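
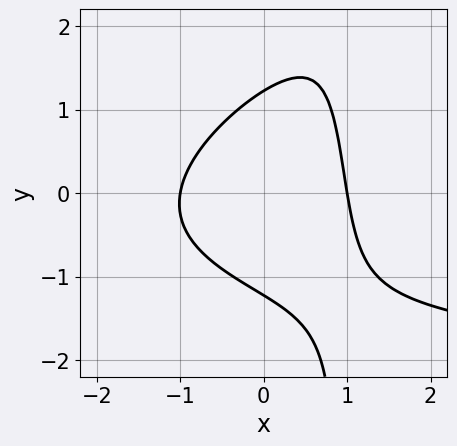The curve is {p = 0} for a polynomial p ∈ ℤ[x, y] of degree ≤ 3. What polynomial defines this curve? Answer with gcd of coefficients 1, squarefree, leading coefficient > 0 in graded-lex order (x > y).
First, deg p = 3. No degree-2 curve has this shape.
Then, checking where it meets the axes: among the integer gridlines, it crosses the x-axis at x ∈ {-1, 1}.
Finally, solving for integer coefficients yields p as stated.

x^2*y - 2*x*y^2 + 3*x^2 + 2*y^2 - 3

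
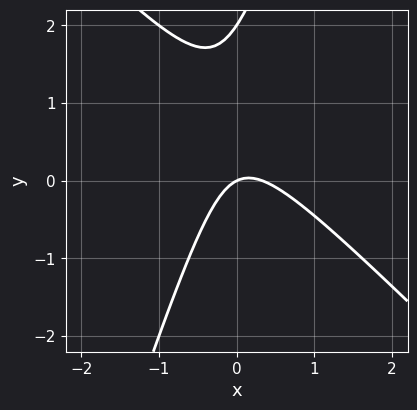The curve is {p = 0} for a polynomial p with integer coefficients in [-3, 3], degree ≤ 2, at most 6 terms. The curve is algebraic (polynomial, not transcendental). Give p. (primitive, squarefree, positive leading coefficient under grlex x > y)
3*x^2 + 2*x*y - y^2 - x + 2*y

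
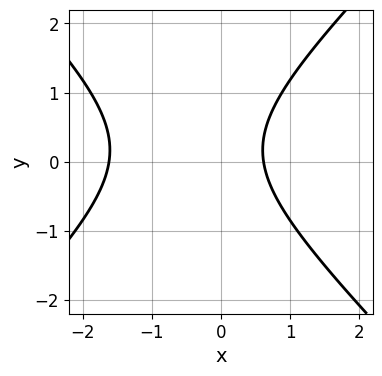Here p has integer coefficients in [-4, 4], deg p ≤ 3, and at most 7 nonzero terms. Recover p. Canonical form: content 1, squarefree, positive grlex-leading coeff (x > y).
The degree is 2 — a generic line meets the curve in up to 2 points.
From the axis intercepts and sections: no y-intercept at any integer in the box.
Together with the visible shape, these determine p as stated.

3*x^2 - 3*y^2 + 3*x + y - 3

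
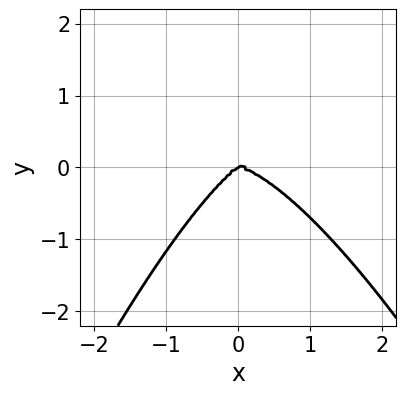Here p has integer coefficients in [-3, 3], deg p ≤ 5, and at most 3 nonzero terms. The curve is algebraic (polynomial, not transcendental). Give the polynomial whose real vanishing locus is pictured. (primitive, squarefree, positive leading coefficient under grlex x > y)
(a) Degree: the shape is more complex than any degree-3 curve, so deg p = 4.
(b) Checking where it meets the axes: one x-axis crossing is at x = 0; it crosses the y-axis at the gridline y = 0.
(c) Putting this together gives p.

2*x^4 - 2*x*y^2 + 3*y^3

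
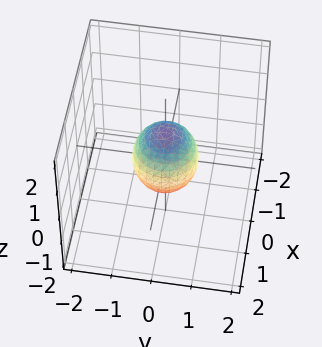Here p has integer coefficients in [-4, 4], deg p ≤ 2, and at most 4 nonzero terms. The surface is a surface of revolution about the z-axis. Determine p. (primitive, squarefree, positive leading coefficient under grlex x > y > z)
3*x^2 + 3*y^2 + 2*z^2 - 2

deg p = 2.
Symmetries: the z-axis is an axis of rotation, so x and y enter only as x² + y².
Observable constraints: a circular section at z = 0 has radius between 0 and 1; among the integer gridlines, it crosses the z-axis at z ∈ {-1, 1}.
Putting this together gives p.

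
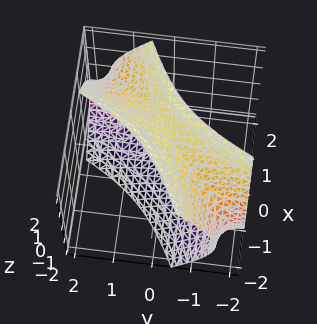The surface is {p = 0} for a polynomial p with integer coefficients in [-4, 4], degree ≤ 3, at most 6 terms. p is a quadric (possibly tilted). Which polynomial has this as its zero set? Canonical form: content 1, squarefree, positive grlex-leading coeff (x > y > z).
x^2 - 3*x*y + y^2 - z^2 + 3

1. The degree is 2 — the shape is more complex than any degree-1 surface.
2. Reading off the gridlines: the surface avoids every integer y-axis point in the box; it misses every integer gridline on the x-axis.
3. These observations pin down the coefficients.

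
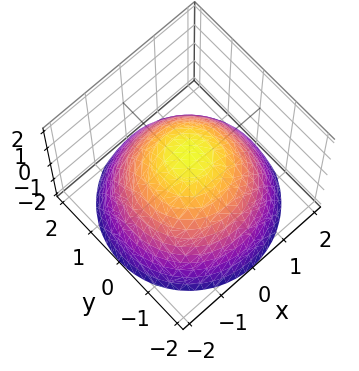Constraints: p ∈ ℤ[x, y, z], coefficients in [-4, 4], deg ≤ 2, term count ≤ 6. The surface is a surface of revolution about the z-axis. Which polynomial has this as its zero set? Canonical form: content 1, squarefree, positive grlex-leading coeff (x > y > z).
deg p = 2. No degree-1 surface has this shape.
Symmetries: rotational symmetry about the z-axis ⇒ p depends on x, y only through x² + y².
Reading off the gridlines: a circular section at z = 0 has radius between 1 and 2; it meets the z-axis at z = 1 (among the integer gridlines).
Putting this together gives p.

2*x^2 + 2*y^2 + 3*z - 3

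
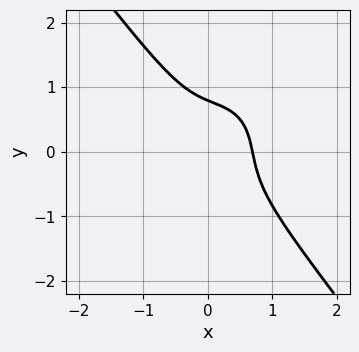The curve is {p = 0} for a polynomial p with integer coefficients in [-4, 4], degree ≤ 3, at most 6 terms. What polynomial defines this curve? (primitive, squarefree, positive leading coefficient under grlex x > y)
The degree is 3 — the shape is more complex than any degree-2 curve.
Matching integer coefficients to the picture gives p.

3*x^3 - x^2*y + 2*y^3 + 2*x*y - 1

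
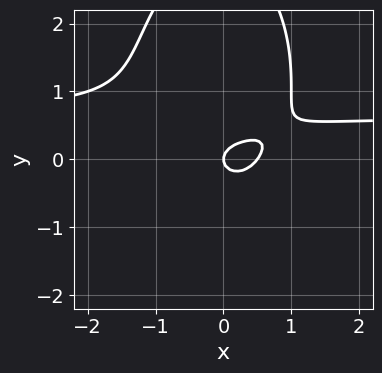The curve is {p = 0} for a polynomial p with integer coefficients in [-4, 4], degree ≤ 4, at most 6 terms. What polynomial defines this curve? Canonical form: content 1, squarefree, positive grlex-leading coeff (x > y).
3*x^2*y + y^3 - 2*x^2 - 3*y^2 + x

1. deg p = 3. A generic line meets the curve in up to 3 points.
2. From the visible intercepts: it crosses the y-axis at the gridline y = 0; it meets the x-axis at x = 0 (among the integer gridlines).
3. Putting this together gives p.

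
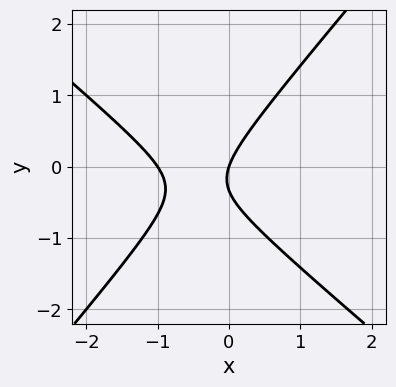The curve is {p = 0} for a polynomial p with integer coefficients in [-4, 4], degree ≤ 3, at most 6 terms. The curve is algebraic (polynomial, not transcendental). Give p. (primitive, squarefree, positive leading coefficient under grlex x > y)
The degree is 2 — the shape is more complex than any degree-1 curve.
Against the integer gridlines: among the integer gridlines, it crosses the x-axis at x ∈ {-1, 0}; it meets the y-axis at y = 0 (among the integer gridlines).
Assembling these constraints gives the stated polynomial.

3*x^2 + x*y - 3*y^2 + 3*x - y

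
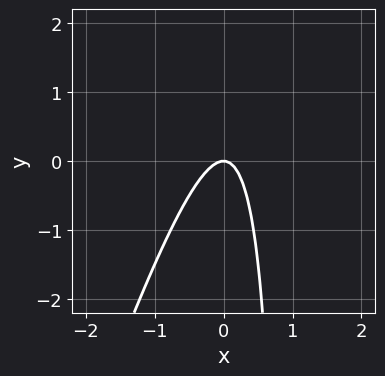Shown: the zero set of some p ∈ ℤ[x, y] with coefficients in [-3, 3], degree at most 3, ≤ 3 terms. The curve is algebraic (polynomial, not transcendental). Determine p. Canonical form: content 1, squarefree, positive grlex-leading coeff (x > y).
1. Degree: no degree-1 curve has this shape, so deg p = 2.
2. Observable constraints: it meets the y-axis at y = 0 (among the integer gridlines); one x-axis crossing is at x = 0.
3. Solving for integer coefficients yields p as stated.

3*x^2 - x*y + y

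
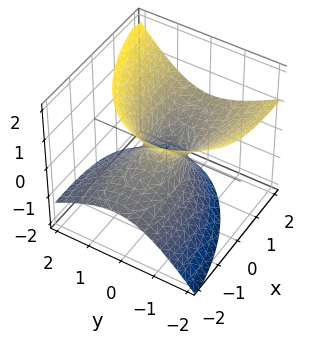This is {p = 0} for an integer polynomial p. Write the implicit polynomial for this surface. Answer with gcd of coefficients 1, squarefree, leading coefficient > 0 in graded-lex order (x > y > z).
x^2 - 3*x*z + 3*y^2 + 2*y*z - 3*z^2 - 1

(a) Degree: the shape is more complex than any degree-1 surface, so deg p = 2.
(b) From the visible intercepts: the x-axis gridline crossings are at x ∈ {-1, 1}; the surface avoids every integer z-axis point in the box.
(c) Together with the visible shape, these determine p as stated.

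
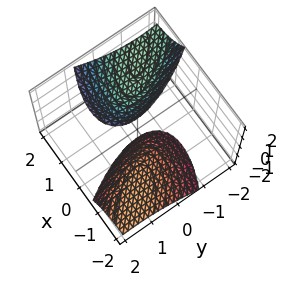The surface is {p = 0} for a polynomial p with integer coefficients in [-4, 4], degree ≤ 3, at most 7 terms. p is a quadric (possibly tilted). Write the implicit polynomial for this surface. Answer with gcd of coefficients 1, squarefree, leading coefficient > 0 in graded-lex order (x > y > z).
First, the picture has 2 separate pieces.
Next, degree: a generic line meets the surface in up to 2 points, so deg p = 2.
Next, against the integer gridlines: it misses every integer gridline on the x-axis; the surface avoids every integer y-axis point in the box.
Finally, these observations pin down the coefficients.

2*x^2 + 3*x*y - 3*x*z + 2*y^2 - z^2 + 3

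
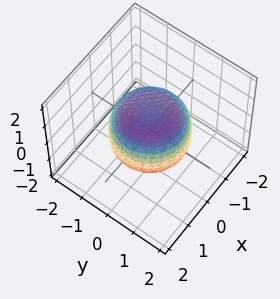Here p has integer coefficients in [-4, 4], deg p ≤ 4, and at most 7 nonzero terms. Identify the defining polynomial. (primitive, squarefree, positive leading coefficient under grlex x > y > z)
2*x^4 + 4*x^2*y^2 + 2*y^4 - 2*x^2 - 2*y^2 + 3*z^2 - 2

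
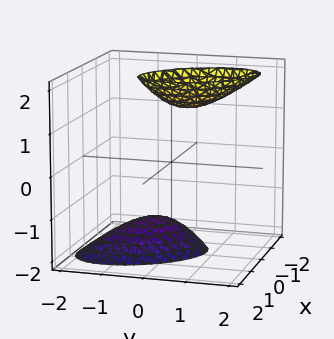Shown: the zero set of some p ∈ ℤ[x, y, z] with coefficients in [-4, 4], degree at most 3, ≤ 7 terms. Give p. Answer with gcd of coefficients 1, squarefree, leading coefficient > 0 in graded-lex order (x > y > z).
3*x^2 + 2*x*y + 2*y^2 - y*z - z^2 + 2

First, there are 2 components. Treating them together as one polynomial.
Then, degree: the shape is more complex than any degree-1 surface, so deg p = 2.
Then, reading off the gridlines: it misses every integer gridline on the y-axis; it misses every integer gridline on the x-axis.
Finally, these observations pin down the coefficients.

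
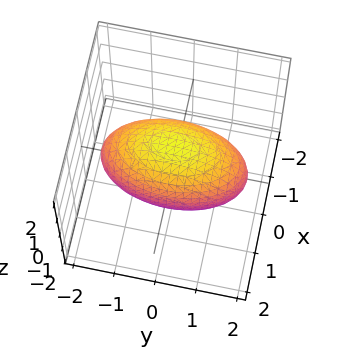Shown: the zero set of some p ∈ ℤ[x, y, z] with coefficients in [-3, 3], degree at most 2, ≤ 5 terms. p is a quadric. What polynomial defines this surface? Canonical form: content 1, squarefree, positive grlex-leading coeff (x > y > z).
3*x^2 + y^2 + 2*z^2 - 3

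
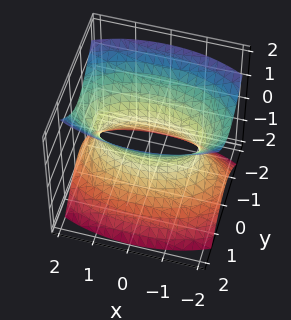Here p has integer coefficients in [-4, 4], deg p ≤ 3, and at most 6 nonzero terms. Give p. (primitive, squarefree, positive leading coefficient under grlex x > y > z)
x^2 + 3*y^2 - 2*z^2 - 2

Degree: one connected sheet with a waist; a quadric, so deg p = 2.
Symmetries: it's symmetric under y → −y, forcing even powers of y; mirror symmetry x ↦ −x ⇒ only even powers of x; the z ↦ −z reflection is a symmetry, so z appears only in even powers.
Against the integer gridlines: the surface avoids every integer z-axis point in the box.
Solving for integer coefficients yields p as stated.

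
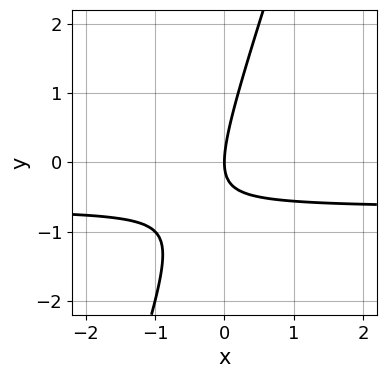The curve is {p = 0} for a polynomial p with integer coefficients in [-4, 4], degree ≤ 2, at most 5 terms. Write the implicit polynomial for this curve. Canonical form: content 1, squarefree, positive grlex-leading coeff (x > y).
3*x*y - y^2 + 2*x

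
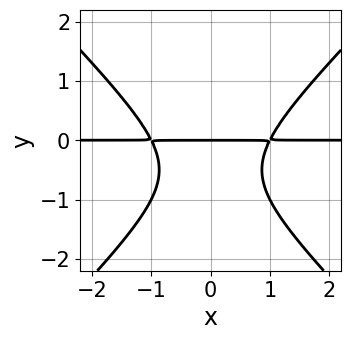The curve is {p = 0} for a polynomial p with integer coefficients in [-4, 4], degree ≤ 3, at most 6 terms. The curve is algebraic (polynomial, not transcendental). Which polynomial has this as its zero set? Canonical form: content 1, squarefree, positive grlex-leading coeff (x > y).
(a) deg p = 3. No degree-2 curve has this shape.
(b) Symmetries: it's symmetric under x → −x, forcing even powers of x.
(c) Observable constraints: one y-axis crossing is at y = 0; the visible x-axis segment lies entirely on the curve.
(d) Solving for integer coefficients yields p as stated.

x^2*y - y^3 - y^2 - y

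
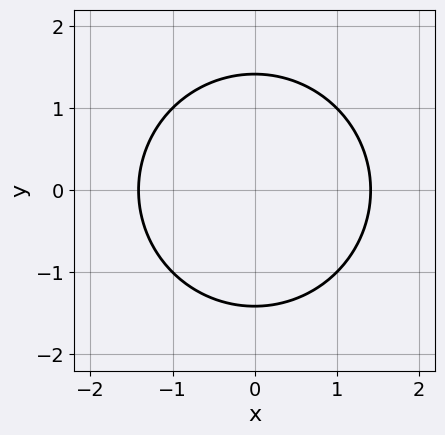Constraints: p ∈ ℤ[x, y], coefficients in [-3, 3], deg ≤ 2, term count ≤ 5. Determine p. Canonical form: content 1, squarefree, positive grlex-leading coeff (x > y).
Degree: a generic line meets the curve in up to 2 points, so deg p = 2.
Symmetries: the x ↦ −x reflection is a symmetry, so x appears only in even powers; it's symmetric under y → −y, forcing even powers of y.
Putting this together gives p.

x^2 + y^2 - 2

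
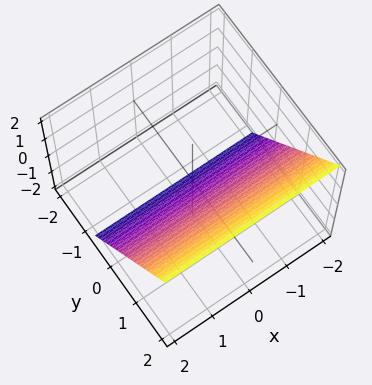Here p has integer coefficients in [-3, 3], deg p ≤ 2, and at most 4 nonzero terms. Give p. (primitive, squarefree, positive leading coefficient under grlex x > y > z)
3*y - 2*z - 2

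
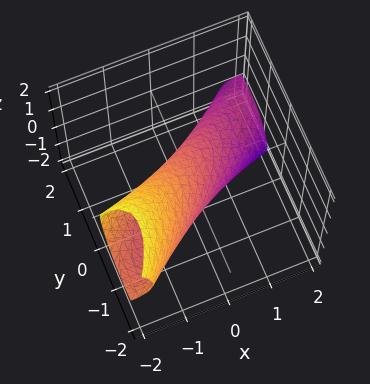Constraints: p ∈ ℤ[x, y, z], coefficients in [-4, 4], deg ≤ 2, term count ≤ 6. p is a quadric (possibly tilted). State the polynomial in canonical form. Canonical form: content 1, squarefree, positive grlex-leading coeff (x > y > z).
2*x^2 - 3*x*y + 3*x*z + 2*y^2 + 2*z^2 - 1

First, degree: a generic line meets the surface in up to 2 points, so deg p = 2.
Finally, matching integer coefficients to the picture gives p.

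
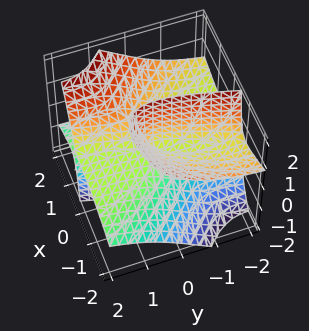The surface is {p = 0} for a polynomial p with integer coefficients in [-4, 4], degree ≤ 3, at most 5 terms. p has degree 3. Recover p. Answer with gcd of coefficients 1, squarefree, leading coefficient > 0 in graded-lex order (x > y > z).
(a) I count 2 distinct pieces.
(b) Degree: no degree-2 surface has this shape, so deg p = 3.
(c) Reading off the gridlines: every point of the z-axis in the box is on the surface; the visible y-axis segment lies entirely on the surface; it crosses the x-axis at the gridline x = 0.
(d) Assembling these constraints gives the stated polynomial.

x^3 + 3*x*y*z - 2*x*z^2 - y^2*z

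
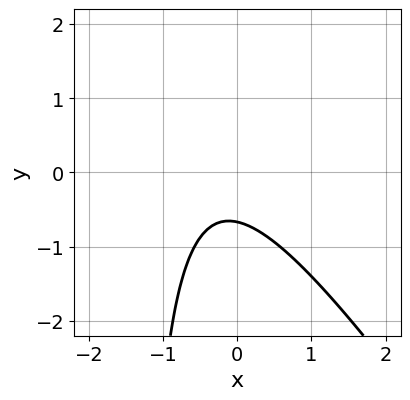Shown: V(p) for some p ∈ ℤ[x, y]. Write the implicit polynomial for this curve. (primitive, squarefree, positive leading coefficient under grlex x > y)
3*x^2 + 2*x*y + 2*x + 3*y + 2

(a) Degree: no degree-1 curve has this shape, so deg p = 2.
(b) Observable constraints: the curve avoids every integer x-axis point in the box.
(c) These observations pin down the coefficients.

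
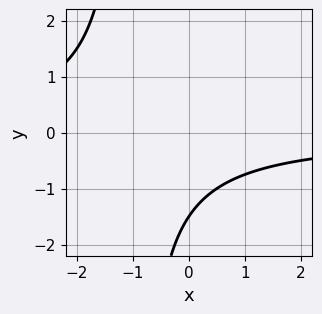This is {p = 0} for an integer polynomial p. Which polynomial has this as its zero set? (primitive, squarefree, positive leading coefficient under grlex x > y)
1. deg p = 2. No degree-1 curve has this shape.
2. Observable constraints: no x-intercept at any integer in the box.
3. The integer polynomial consistent with all of this is the stated p.

2*x*y + 2*y + 3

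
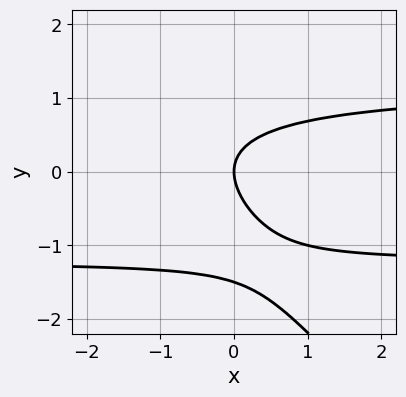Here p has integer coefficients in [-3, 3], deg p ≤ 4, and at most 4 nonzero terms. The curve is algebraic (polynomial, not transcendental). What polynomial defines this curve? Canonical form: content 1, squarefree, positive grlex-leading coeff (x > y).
1. The degree is 3 — no degree-2 curve has this shape.
2. Against the integer gridlines: one x-axis crossing is at x = 0; one y-axis crossing is at y = 0.
3. Putting this together gives p.

2*x*y^2 + 2*y^3 + 3*y^2 - 3*x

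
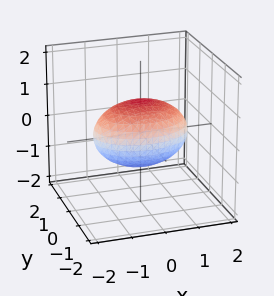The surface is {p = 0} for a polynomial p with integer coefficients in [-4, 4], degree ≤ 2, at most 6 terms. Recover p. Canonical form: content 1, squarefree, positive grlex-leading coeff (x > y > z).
(a) The degree is 2 — a closed, bounded, convex surface; a quadric.
(b) Symmetries: it's symmetric under y → −y, forcing even powers of y; mirror symmetry x ↦ −x ⇒ only even powers of x; the z ↦ −z reflection is a symmetry, so z appears only in even powers.
(c) From the axis intercepts and sections: the y-axis gridline crossings are at y ∈ {-1, 1}; among the integer gridlines, it crosses the z-axis at z ∈ {-1, 1}.
(d) Putting this together gives p.

x^2 + 2*y^2 + 2*z^2 - 2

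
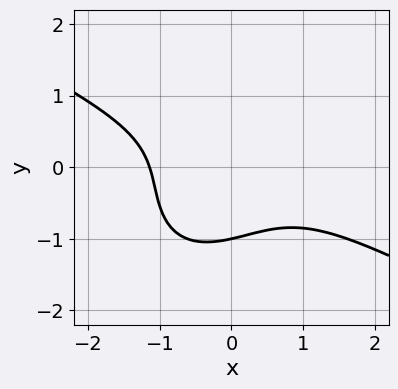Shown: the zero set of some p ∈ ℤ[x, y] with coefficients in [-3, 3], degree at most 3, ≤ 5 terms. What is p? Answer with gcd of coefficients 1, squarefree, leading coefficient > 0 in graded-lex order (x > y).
2*x^3 + 2*x^2*y - 2*x*y^2 + 3*y^3 + 3

deg p = 3. A generic line meets the curve in up to 3 points.
From the visible intercepts: it crosses the y-axis at the gridline y = -1.
Assembling these constraints gives the stated polynomial.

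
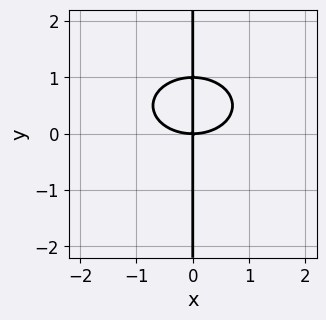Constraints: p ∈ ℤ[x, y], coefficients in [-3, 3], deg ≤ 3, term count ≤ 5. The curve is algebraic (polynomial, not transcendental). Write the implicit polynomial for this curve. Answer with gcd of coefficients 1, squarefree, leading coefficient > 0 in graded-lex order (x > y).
x^3 + 2*x*y^2 - 2*x*y

First, the degree is 3 — no degree-2 curve has this shape.
Then, checking where it meets the axes: one x-axis crossing is at x = 0; the visible y-axis segment lies entirely on the curve.
Finally, assembling these constraints gives the stated polynomial.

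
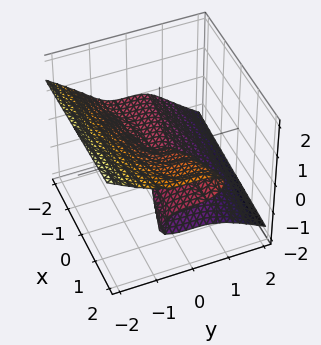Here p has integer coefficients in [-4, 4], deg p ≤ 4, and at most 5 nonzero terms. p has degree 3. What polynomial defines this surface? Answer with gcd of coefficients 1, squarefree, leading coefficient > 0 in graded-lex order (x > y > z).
y^3 + 3*z^3 - x*z

The degree is 3 — no degree-2 surface has this shape.
Reading off the gridlines: one z-axis crossing is at z = 0; one y-axis crossing is at y = 0; every point of the x-axis in the box is on the surface.
Matching integer coefficients to the picture gives p.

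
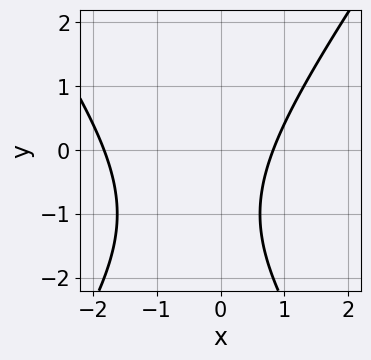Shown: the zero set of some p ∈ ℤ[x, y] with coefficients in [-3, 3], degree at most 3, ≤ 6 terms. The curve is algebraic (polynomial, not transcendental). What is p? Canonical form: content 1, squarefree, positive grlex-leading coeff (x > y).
1. Degree: a generic line meets the curve in up to 2 points, so deg p = 2.
2. Reading off the gridlines: no y-intercept at any integer in the box.
3. Solving for integer coefficients yields p as stated.

2*x^2 - y^2 + 2*x - 2*y - 3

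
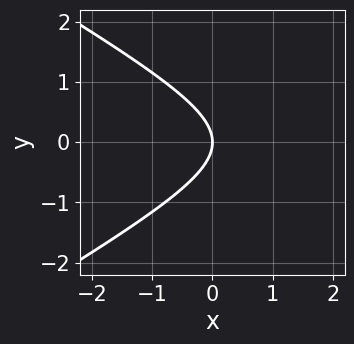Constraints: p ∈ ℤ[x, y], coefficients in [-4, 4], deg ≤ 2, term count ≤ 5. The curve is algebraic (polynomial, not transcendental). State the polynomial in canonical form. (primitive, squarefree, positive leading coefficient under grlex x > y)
1. deg p = 2.
2. Symmetries: the y ↦ −y reflection is a symmetry, so y appears only in even powers.
3. From the visible intercepts: one x-axis crossing is at x = 0; one y-axis crossing is at y = 0.
4. Putting this together gives p.

x^2 - 3*y^2 - 3*x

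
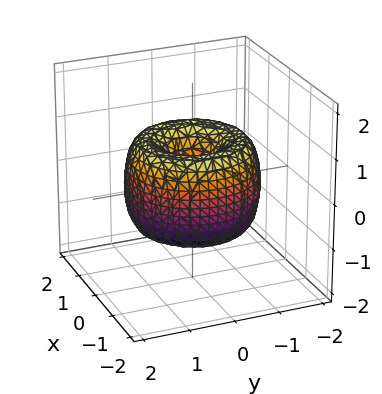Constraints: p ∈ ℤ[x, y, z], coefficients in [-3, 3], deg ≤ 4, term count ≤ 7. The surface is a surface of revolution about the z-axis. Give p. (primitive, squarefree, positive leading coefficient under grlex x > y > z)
First, deg p = 4. The shape is more complex than any degree-3 surface.
Next, by symmetry, the surface is invariant under rotation about z: p = q(x² + y², z).
Next, reading off the gridlines: one x-axis crossing is at x = 0; it crosses the z-axis at the gridline z = 0.
Finally, these observations pin down the coefficients.

x^4 + 2*x^2*y^2 + y^4 - 2*x^2 - 2*y^2 + z^2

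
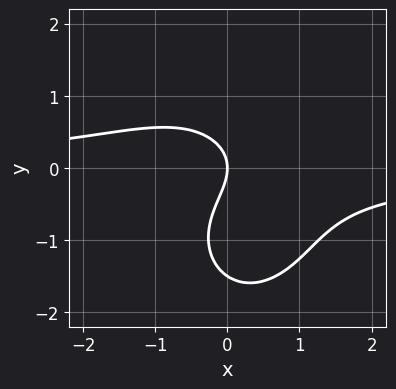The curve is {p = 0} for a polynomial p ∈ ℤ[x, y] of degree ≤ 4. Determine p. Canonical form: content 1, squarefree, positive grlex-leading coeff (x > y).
First, degree: no degree-2 curve has this shape, so deg p = 3.
Then, checking where it meets the axes: one x-axis crossing is at x = 0; one y-axis crossing is at y = 0.
Finally, these observations pin down the coefficients.

3*x^2*y + 2*y^3 + 3*y^2 + 3*x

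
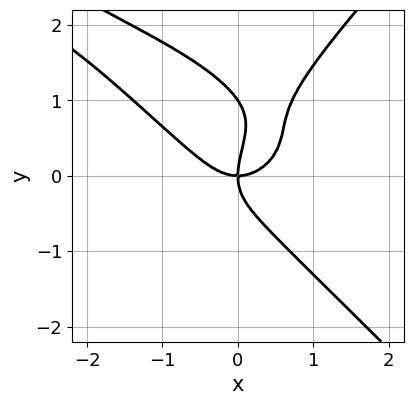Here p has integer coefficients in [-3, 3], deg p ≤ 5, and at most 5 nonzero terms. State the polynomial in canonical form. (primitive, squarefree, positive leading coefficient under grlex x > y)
2*x^2*y^2 - 2*y^4 + 3*x^3 + 2*y^3 - 3*x*y

First, the degree is 4 — a generic line meets the curve in up to 4 points.
Next, against the integer gridlines: it meets the x-axis at x = 0 (among the integer gridlines); the y-axis gridline crossings are at y ∈ {0, 1}.
Finally, assembling these constraints gives the stated polynomial.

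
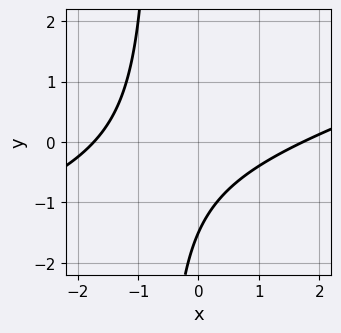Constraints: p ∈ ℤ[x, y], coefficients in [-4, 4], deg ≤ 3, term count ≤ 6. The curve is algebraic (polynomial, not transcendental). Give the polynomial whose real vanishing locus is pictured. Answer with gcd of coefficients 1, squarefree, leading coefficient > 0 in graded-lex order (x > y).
First, degree: a generic line meets the curve in up to 2 points, so deg p = 2.
Finally, the integer polynomial consistent with all of this is the stated p.

x^2 - 3*x*y - 2*y - 3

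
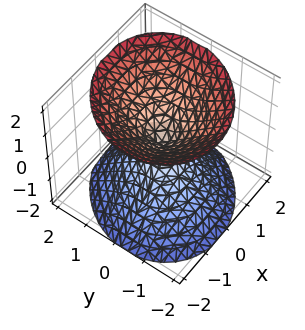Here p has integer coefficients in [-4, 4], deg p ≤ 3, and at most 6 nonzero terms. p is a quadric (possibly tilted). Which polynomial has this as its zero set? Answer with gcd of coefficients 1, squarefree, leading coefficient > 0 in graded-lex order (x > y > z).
3*x^2 - x*y + 3*y^2 - 3*z^2

1. The picture has 2 separate pieces.
2. Degree: the shape is more complex than any degree-1 surface, so deg p = 2.
3. Checking where it meets the axes: it meets the y-axis at y = 0 (among the integer gridlines); one x-axis crossing is at x = 0.
4. Fitting integer coefficients to these (and the overall shape) gives p.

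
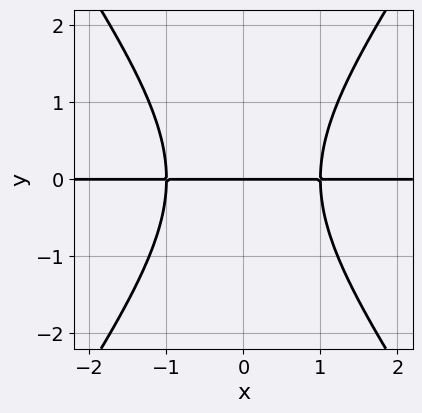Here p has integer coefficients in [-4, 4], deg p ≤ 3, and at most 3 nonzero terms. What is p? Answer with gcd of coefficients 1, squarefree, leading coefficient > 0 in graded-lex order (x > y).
2*x^2*y - y^3 - 2*y

(a) deg p = 3.
(b) Symmetries: it's symmetric under x → −x, forcing even powers of x.
(c) Against the integer gridlines: it meets the y-axis at y = 0 (among the integer gridlines); every point of the x-axis in the box is on the curve.
(d) The integer polynomial consistent with all of this is the stated p.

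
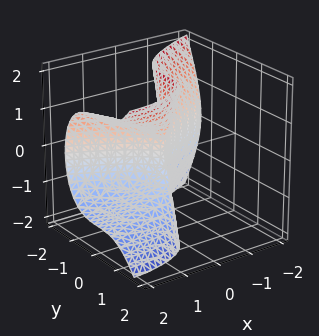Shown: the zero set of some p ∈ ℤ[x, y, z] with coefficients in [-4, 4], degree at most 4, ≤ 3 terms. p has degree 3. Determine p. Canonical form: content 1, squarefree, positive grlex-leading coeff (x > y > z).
2*x*z^2 - 3*y^3 - 2*x^2

deg p = 3. The shape is more complex than any degree-2 surface.
From the visible intercepts: it crosses the x-axis at the gridline x = 0; one y-axis crossing is at y = 0; every point of the z-axis in the box is on the surface.
These observations pin down the coefficients.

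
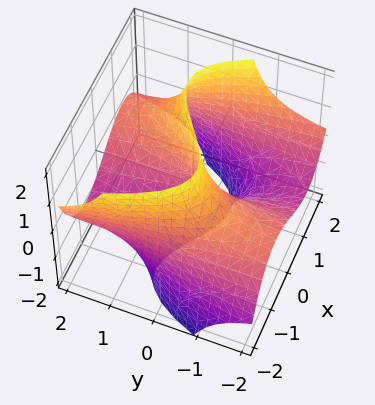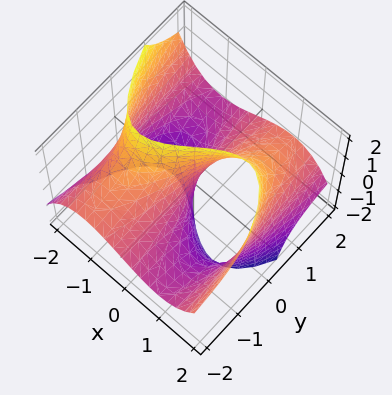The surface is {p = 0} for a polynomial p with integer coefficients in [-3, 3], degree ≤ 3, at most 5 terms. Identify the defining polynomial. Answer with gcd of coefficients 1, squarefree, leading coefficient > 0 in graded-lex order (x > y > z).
x^3 + 2*y*z - 3*x

(a) Degree: no degree-2 surface has this shape, so deg p = 3.
(b) Checking where it meets the axes: the visible y-axis segment lies entirely on the surface; every point of the z-axis in the box is on the surface; one x-axis crossing is at x = 0.
(c) Putting this together gives p.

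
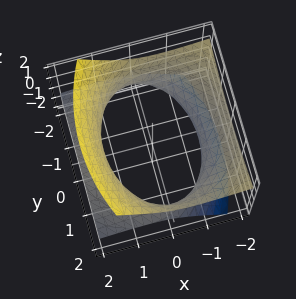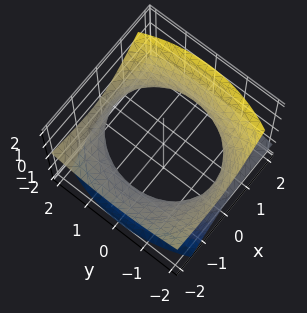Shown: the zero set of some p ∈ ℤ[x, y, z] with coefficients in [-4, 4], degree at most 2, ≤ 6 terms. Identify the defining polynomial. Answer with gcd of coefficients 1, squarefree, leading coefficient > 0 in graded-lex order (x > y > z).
x^2 + 3*x*z + y^2 - 3*z^2 - 3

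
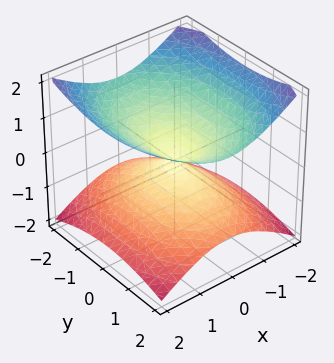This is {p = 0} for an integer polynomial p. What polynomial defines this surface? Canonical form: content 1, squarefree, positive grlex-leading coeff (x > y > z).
2*x^2 + y^2 - 3*z^2

1. Degree: two nappes meeting at a single point; a quadric, so deg p = 2.
2. Symmetries: mirror symmetry x ↦ −x ⇒ only even powers of x; the y ↦ −y reflection is a symmetry, so y appears only in even powers; it's symmetric under z → −z, forcing even powers of z.
3. Checking where it meets the axes: one y-axis crossing is at y = 0; it crosses the z-axis at the gridline z = 0; it meets the x-axis at x = 0 (among the integer gridlines).
4. These observations pin down the coefficients.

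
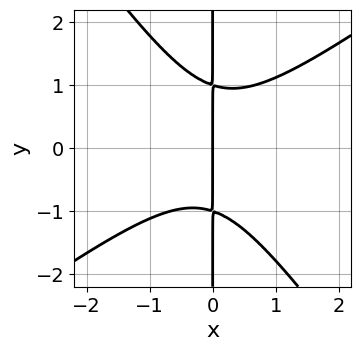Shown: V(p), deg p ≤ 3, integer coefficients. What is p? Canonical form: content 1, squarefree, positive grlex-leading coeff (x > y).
3*x^3 - 2*x^2*y - 3*x*y^2 + 3*x

First, degree: a generic line meets the curve in up to 3 points, so deg p = 3.
Next, observable constraints: the visible y-axis segment lies entirely on the curve; it meets the x-axis at x = 0 (among the integer gridlines).
Finally, these observations pin down the coefficients.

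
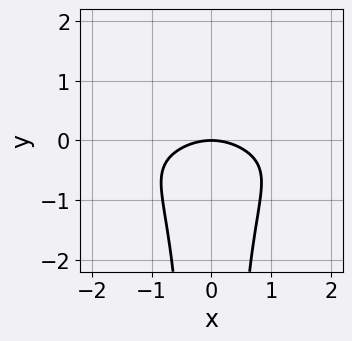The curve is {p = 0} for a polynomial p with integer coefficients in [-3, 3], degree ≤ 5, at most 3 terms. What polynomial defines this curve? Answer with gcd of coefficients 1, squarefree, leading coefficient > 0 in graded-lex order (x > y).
2*x^2*y^2 + x^2 + 2*y

First, degree: no degree-3 curve has this shape, so deg p = 4.
Next, symmetries: mirror symmetry x ↦ −x ⇒ only even powers of x.
Then, checking where it meets the axes: one y-axis crossing is at y = 0; it meets the x-axis at x = 0 (among the integer gridlines).
Finally, matching integer coefficients to the picture gives p.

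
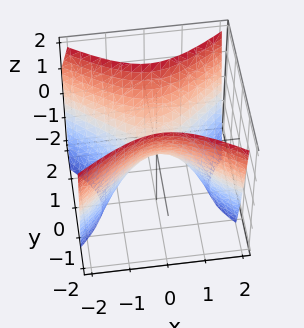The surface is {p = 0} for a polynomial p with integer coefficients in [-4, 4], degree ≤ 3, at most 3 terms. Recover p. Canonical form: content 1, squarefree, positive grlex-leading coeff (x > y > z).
(a) deg p = 2. A hyperbolic paraboloid; a quadric.
(b) Symmetries: it's symmetric under x → −x, forcing even powers of x; the y ↦ −y reflection is a symmetry, so y appears only in even powers.
(c) Observable constraints: one x-axis crossing is at x = 0; it crosses the z-axis at the gridline z = 0; it crosses the y-axis at the gridline y = 0.
(d) The integer polynomial consistent with all of this is the stated p.

2*x^2 - 3*y^2 + 2*z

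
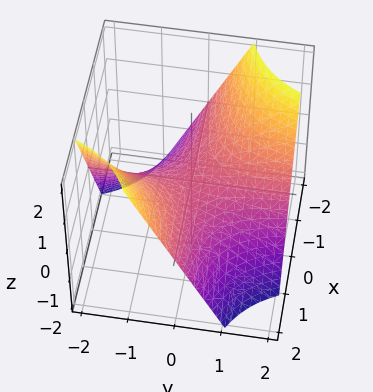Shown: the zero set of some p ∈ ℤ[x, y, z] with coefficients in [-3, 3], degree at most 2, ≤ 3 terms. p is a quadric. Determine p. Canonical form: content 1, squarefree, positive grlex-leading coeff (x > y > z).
x*y + z

First, deg p = 2. A hyperbolic paraboloid; a quadric.
Next, against the integer gridlines: it crosses the z-axis at the gridline z = 0; the visible x-axis segment lies entirely on the surface.
Finally, matching integer coefficients to the picture gives p. Check: (0, -1, 0) on the y-axis lies on the surface, and p(0, -1, 0) = 0. ✓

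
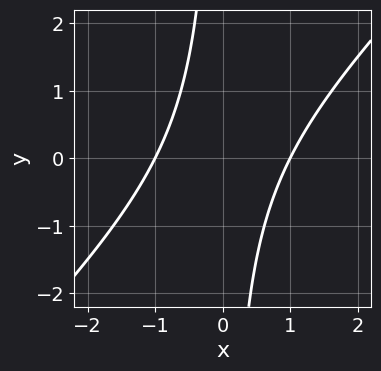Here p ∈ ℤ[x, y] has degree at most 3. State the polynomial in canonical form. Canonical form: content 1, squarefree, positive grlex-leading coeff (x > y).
x^2 - x*y - 1

The degree is 2 — the shape is more complex than any degree-1 curve.
From the axis intercepts and sections: the curve avoids every integer y-axis point in the box; among the integer gridlines, it crosses the x-axis at x ∈ {-1, 1}.
Together with the visible shape, these determine p as stated.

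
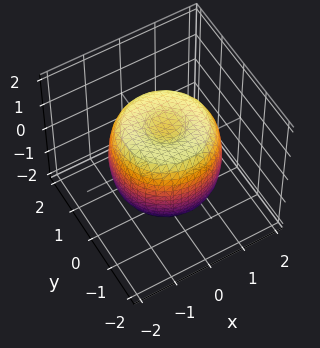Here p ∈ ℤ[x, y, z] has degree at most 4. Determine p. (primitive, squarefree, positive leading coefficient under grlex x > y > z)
Degree: a generic line meets the surface in up to 4 points, so deg p = 4.
Symmetries: the surface is invariant under rotation about z: p = q(x² + y², z).
Reading off the gridlines: a circular section at z = -1 has radius between 1 and 2; the z-axis gridline crossings are at z ∈ {-1, 1}.
Assembling these constraints gives the stated polynomial.

2*x^4 + 4*x^2*y^2 + 2*y^4 - 3*x^2 - 3*y^2 + 2*z^2 - 2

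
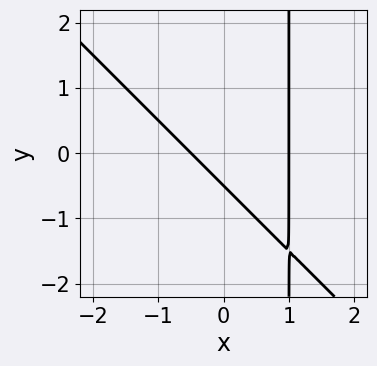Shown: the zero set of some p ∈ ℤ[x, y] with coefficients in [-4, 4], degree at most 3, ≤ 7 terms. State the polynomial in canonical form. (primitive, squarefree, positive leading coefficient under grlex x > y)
2*x^2 + 2*x*y - x - 2*y - 1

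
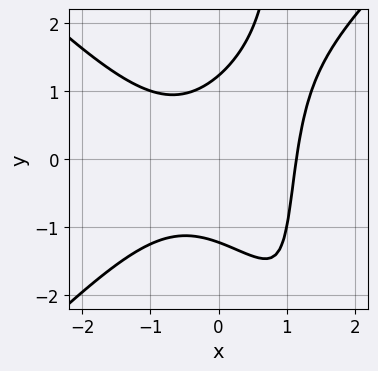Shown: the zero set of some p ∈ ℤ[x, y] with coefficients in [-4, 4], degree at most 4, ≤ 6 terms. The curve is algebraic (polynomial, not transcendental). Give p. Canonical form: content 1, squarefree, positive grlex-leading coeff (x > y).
2*x^3 - 2*x*y^2 - x*y + 2*y^2 - 3

First, the degree is 3 — no degree-2 curve has this shape.
Finally, putting this together gives p.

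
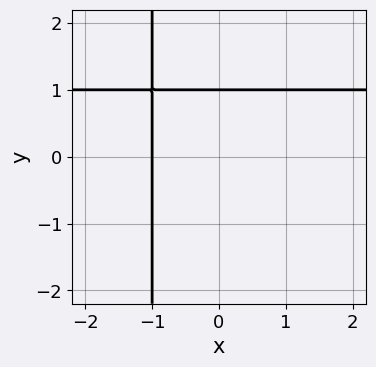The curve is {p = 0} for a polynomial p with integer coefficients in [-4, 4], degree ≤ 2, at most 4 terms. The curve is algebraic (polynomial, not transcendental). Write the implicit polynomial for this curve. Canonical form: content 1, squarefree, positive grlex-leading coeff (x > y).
First, deg p = 2. The shape is more complex than any degree-1 curve.
Next, observable constraints: it crosses the x-axis at the gridline x = -1; it crosses the y-axis at the gridline y = 1.
Finally, putting this together gives p.

x*y - x + y - 1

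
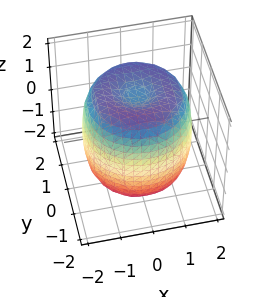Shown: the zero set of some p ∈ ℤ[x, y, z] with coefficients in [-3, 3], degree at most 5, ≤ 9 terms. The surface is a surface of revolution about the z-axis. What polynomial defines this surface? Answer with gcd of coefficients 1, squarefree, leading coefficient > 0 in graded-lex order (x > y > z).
x^4 + 2*x^2*y^2 + y^4 - 2*x^2 - 2*y^2 + z^2 - 2

(a) The degree is 4 — the shape is more complex than any degree-3 surface.
(b) Symmetries: the z-axis is an axis of rotation, so x and y enter only as x² + y².
(c) Reading off the gridlines: a circular section at z = 0 has radius between 1 and 2.
(d) These observations pin down the coefficients.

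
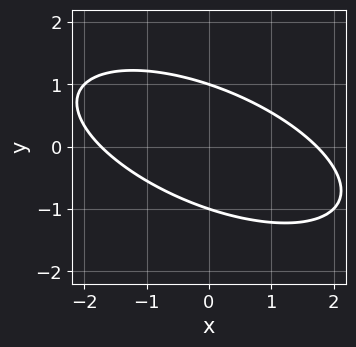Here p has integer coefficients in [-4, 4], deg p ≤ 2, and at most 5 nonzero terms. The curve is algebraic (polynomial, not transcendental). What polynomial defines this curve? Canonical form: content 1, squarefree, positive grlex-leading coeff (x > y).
x^2 + 2*x*y + 3*y^2 - 3

(a) The degree is 2 — no degree-1 curve has this shape.
(b) From the axis intercepts and sections: the y-axis gridline crossings are at y ∈ {-1, 1}.
(c) Solving for integer coefficients yields p as stated.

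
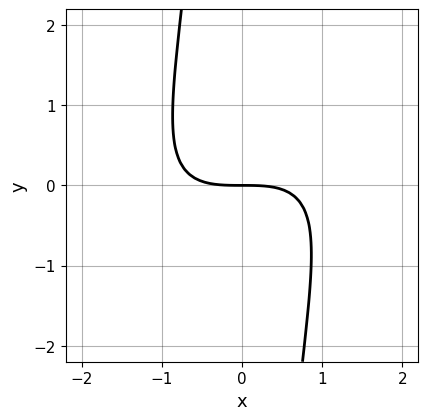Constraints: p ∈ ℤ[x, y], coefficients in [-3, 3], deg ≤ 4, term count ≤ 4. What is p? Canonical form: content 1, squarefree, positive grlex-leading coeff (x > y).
(a) Degree: a generic line meets the curve in up to 3 points, so deg p = 3.
(b) Against the integer gridlines: it crosses the x-axis at the gridline x = 0; it meets the y-axis at y = 0 (among the integer gridlines).
(c) Fitting integer coefficients to these (and the overall shape) gives p.

x^3 - 2*x^2*y + x*y^2 + 3*y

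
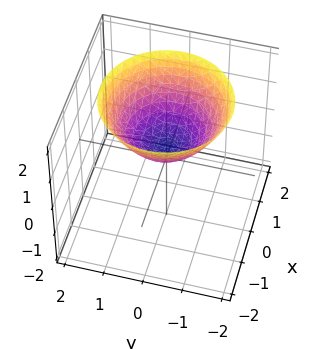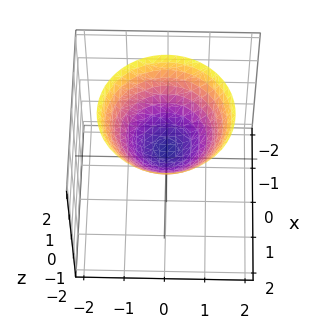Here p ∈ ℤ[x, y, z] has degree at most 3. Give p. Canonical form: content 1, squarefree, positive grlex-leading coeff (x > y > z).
2*x^2 + 2*y^2 - 3*z + 1

deg p = 2. No degree-1 surface has this shape.
Symmetries: every cross-section ⟂ z is a circle, so x, y appear only via x² + y².
From the axis intercepts and sections: a circular section at z = 2 has radius between 1 and 2; no y-intercept at any integer in the box.
Fitting integer coefficients to these (and the overall shape) gives p.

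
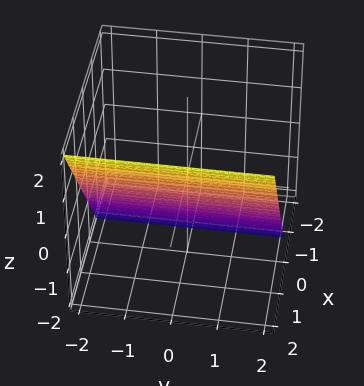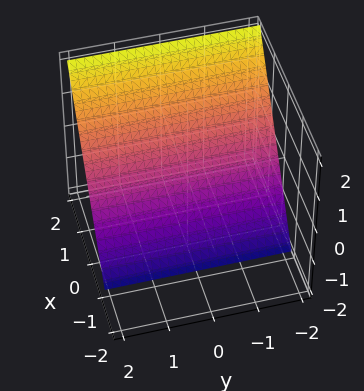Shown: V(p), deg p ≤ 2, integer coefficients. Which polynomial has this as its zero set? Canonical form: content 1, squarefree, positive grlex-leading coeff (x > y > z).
3*x - 2*z - 2

First, the degree is 1 — the surface is flat (a plane).
Then, checking where it meets the axes: it crosses the z-axis at the gridline z = -1; no y-intercept at any integer in the box.
Finally, solving for integer coefficients yields p as stated.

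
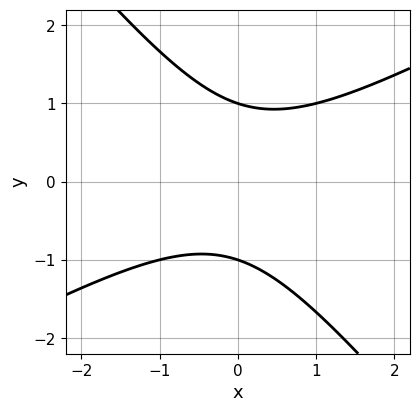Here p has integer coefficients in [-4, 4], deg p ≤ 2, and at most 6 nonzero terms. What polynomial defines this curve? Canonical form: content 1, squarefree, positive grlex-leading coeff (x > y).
(a) Degree: no degree-1 curve has this shape, so deg p = 2.
(b) Reading off the gridlines: the curve avoids every integer x-axis point in the box; the y-axis gridline crossings are at y ∈ {-1, 1}.
(c) Matching integer coefficients to the picture gives p.

2*x^2 - 2*x*y - 3*y^2 + 3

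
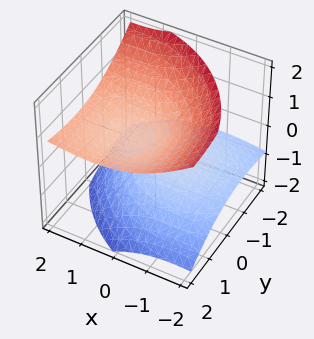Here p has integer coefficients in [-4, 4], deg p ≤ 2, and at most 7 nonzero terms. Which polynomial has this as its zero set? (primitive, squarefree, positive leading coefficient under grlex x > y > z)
First, the picture has 2 separate pieces. Treating them together as one polynomial.
Next, deg p = 2. The shape is more complex than any degree-1 surface.
Then, reading off the gridlines: no y-intercept at any integer in the box; the surface avoids every integer x-axis point in the box.
Finally, solving for integer coefficients yields p as stated.

x^2 - 2*x*z + y^2 - 2*y*z - 3*z^2 + 1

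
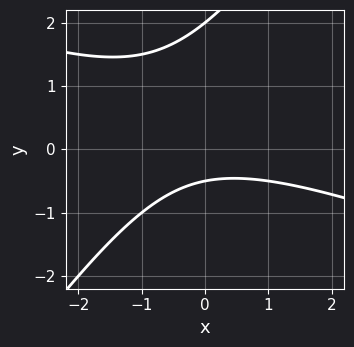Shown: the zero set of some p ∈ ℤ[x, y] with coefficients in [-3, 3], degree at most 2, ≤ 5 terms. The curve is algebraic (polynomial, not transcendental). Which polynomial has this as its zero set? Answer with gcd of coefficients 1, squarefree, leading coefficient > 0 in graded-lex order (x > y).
First, the degree is 2 — a generic line meets the curve in up to 2 points.
Then, from the visible intercepts: one y-axis crossing is at y = 2; the curve avoids every integer x-axis point in the box.
Finally, these observations pin down the coefficients.

x^2 + 2*x*y - 2*y^2 + 3*y + 2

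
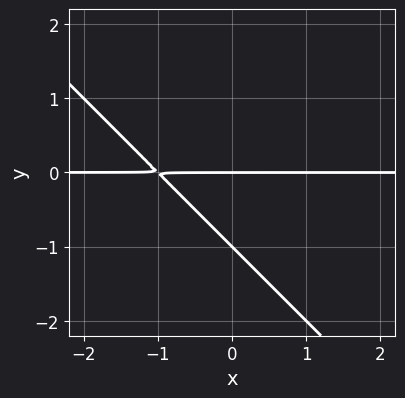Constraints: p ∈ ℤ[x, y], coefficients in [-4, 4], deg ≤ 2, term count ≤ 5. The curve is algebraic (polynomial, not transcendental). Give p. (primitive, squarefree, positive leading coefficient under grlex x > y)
x*y + y^2 + y

1. deg p = 2. A generic line meets the curve in up to 2 points.
2. From the axis intercepts and sections: the visible x-axis segment lies entirely on the curve; among the integer gridlines, it crosses the y-axis at y ∈ {-1, 0}.
3. Matching integer coefficients to the picture gives p.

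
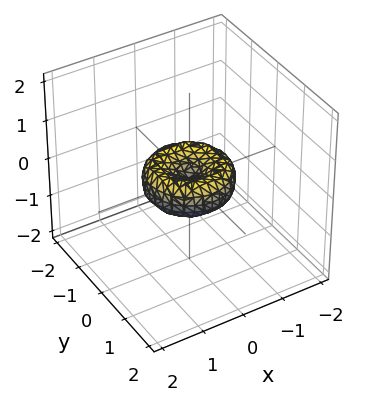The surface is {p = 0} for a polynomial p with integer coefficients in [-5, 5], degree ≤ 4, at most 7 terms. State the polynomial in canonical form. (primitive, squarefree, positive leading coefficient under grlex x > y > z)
deg p = 4. No degree-3 surface has this shape.
By symmetry, the surface is invariant under rotation about z: p = q(x² + y², z).
From the visible intercepts: it crosses the z-axis at the gridline z = 0; the y-axis gridline crossings are at y ∈ {-1, 0, 1}.
The integer polynomial consistent with all of this is the stated p. Check: (1, 0, 0) on the x-axis lies on the surface, and p(1, 0, 0) = 0. ✓

2*x^4 + 4*x^2*y^2 + 2*y^4 - 2*x^2 - 2*y^2 + 3*z^2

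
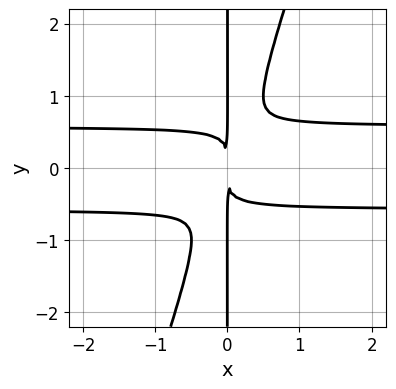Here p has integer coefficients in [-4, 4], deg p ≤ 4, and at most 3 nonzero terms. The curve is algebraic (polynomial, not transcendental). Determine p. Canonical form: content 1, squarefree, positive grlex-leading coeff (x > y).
(a) The degree is 4 — a generic line meets the curve in up to 4 points.
(b) Against the integer gridlines: every point of the y-axis in the box is on the curve.
(c) Matching integer coefficients to the picture gives p.

3*x^2*y^2 - x*y^3 - x^2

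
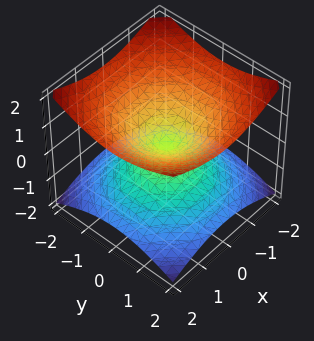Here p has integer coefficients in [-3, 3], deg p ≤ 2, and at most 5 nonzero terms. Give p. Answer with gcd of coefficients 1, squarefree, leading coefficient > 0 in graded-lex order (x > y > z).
x^2 + y^2 - 2*z^2

1. The degree is 2 — two nappes meeting at a single point; a quadric.
2. Symmetries: mirror symmetry z ↦ −z ⇒ only even powers of z; rotational symmetry about the z-axis ⇒ p depends on x, y only through x² + y².
3. Observable constraints: it crosses the y-axis at the gridline y = 0; it meets the x-axis at x = 0 (among the integer gridlines); a circular section at z = -1 has radius between 1 and 2.
4. Fitting integer coefficients to these (and the overall shape) gives p.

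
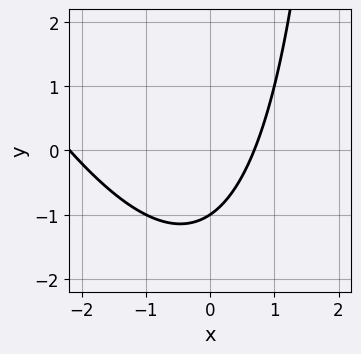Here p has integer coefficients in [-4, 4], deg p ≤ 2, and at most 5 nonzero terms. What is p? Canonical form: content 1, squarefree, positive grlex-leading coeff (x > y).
2*x^2 + x*y + 3*x - 3*y - 3

The degree is 2 — a generic line meets the curve in up to 2 points.
From the visible intercepts: it meets the y-axis at y = -1 (among the integer gridlines).
Solving for integer coefficients yields p as stated.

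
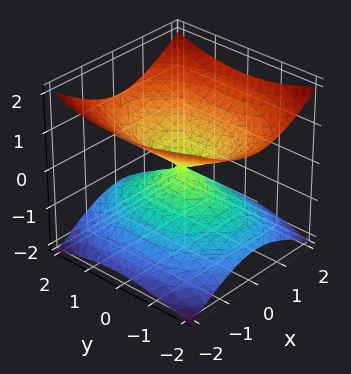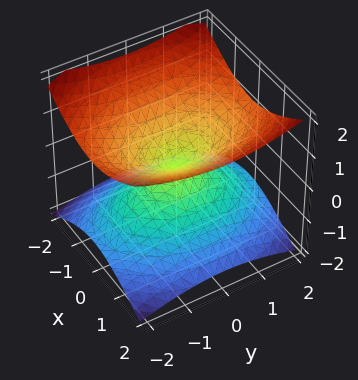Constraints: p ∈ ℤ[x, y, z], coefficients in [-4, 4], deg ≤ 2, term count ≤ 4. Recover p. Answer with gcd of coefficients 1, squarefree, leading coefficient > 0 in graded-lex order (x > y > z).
deg p = 2.
Symmetries: it's symmetric under y → −y, forcing even powers of y; it's symmetric under z → −z, forcing even powers of z; the x ↦ −x reflection is a symmetry, so x appears only in even powers.
From the visible intercepts: one z-axis crossing is at z = 0; one y-axis crossing is at y = 0.
The integer polynomial consistent with all of this is the stated p.

2*x^2 + y^2 - 3*z^2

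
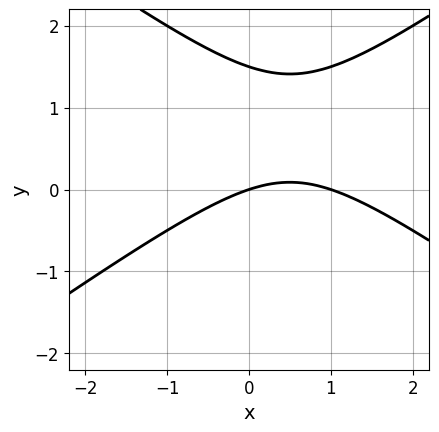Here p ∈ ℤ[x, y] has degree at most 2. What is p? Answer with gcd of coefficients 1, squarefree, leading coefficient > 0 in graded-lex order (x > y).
x^2 - 2*y^2 - x + 3*y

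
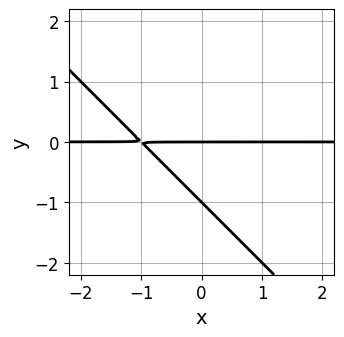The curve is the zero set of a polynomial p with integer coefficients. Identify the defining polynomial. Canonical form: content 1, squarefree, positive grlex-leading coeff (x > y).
(a) Degree: a generic line meets the curve in up to 2 points, so deg p = 2.
(b) From the visible intercepts: the visible x-axis segment lies entirely on the curve; the y-axis gridline crossings are at y ∈ {-1, 0}.
(c) Together with the visible shape, these determine p as stated.

x*y + y^2 + y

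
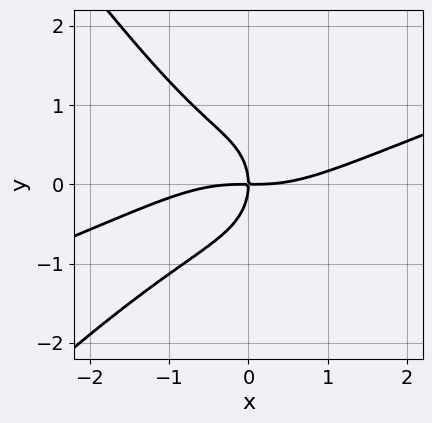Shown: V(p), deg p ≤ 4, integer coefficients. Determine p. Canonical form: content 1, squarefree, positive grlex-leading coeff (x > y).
x^4 - 3*x^3*y + 2*x*y^3 - 2*y^3 - 3*x*y

First, degree: a generic line meets the curve in up to 4 points, so deg p = 4.
Next, checking where it meets the axes: it crosses the y-axis at the gridline y = 0; it meets the x-axis at x = 0 (among the integer gridlines).
Finally, together with the visible shape, these determine p as stated.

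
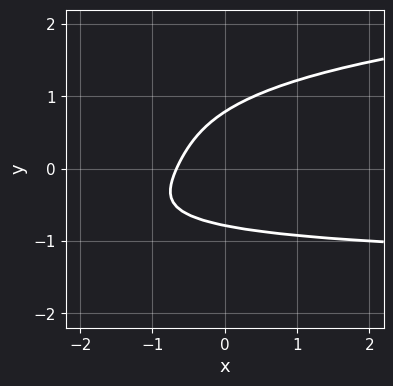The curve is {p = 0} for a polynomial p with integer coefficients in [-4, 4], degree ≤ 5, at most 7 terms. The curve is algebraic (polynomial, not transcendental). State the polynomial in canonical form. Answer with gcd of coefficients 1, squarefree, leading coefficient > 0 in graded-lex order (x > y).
2*y^4 - 2*x*y + 2*y^2 - 3*x - 2

(a) Degree: no degree-3 curve has this shape, so deg p = 4.
(b) Matching integer coefficients to the picture gives p.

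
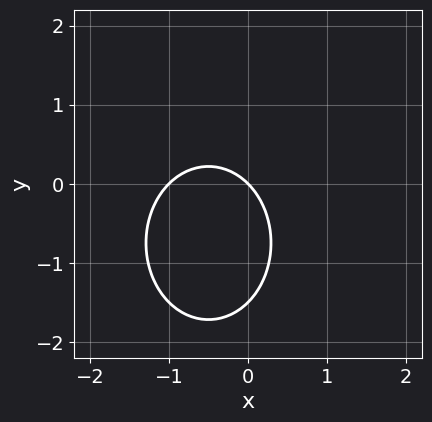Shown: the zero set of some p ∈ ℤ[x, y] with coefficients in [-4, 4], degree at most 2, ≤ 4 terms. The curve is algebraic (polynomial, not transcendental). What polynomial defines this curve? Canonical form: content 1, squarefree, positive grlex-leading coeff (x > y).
deg p = 2. No degree-1 curve has this shape.
From the axis intercepts and sections: among the integer gridlines, it crosses the x-axis at x ∈ {-1, 0}; it crosses the y-axis at the gridline y = 0.
Assembling these constraints gives the stated polynomial.

3*x^2 + 2*y^2 + 3*x + 3*y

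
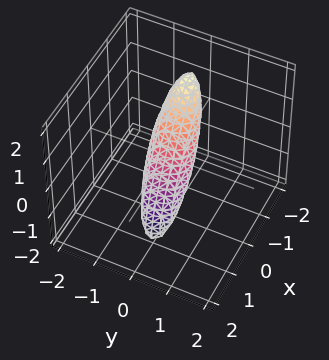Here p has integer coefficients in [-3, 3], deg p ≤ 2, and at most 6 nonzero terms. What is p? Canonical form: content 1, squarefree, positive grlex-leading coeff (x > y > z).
First, the degree is 2 — no degree-1 surface has this shape.
Then, from the axis intercepts and sections: the z-axis gridline crossings are at z ∈ {-1, 1}.
Finally, solving for integer coefficients yields p as stated.

3*x^2 + 3*x*z + 3*y^2 + z^2 - 1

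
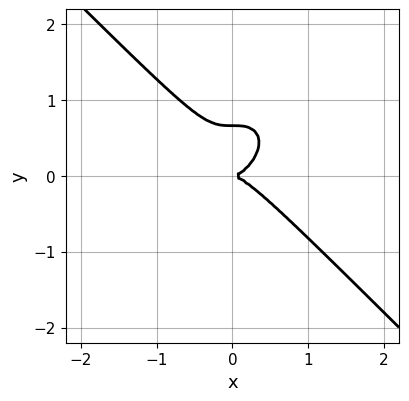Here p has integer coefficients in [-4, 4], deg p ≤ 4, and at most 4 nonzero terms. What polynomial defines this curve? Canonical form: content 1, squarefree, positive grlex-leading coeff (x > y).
Degree: the shape is more complex than any degree-2 curve, so deg p = 3.
Observable constraints: it crosses the y-axis at the gridline y = 0; one x-axis crossing is at x = 0.
Solving for integer coefficients yields p as stated.

3*x^3 + 3*y^3 - 2*y^2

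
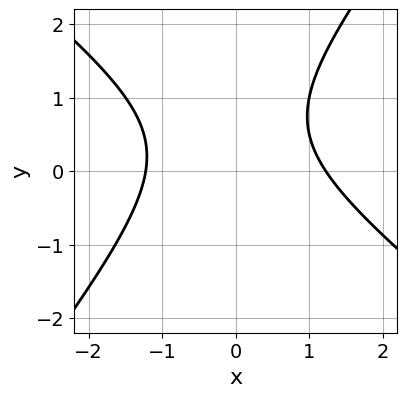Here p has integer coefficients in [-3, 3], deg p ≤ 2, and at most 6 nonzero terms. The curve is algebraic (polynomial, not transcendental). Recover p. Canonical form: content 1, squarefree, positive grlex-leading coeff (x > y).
2*x^2 + x*y - 2*y^2 + 2*y - 3

First, the degree is 2 — the shape is more complex than any degree-1 curve.
Then, reading off the gridlines: the curve avoids every integer y-axis point in the box.
Finally, these observations pin down the coefficients.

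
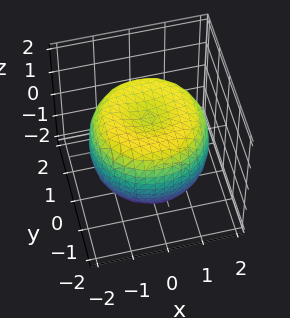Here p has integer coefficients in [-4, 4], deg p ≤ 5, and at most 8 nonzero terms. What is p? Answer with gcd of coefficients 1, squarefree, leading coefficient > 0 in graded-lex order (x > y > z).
The degree is 4 — no degree-3 surface has this shape.
Symmetry: every cross-section ⟂ z is a circle, so x, y appear only via x² + y².
Against the integer gridlines: a circular section at z = -1 has radius between 1 and 2; among the integer gridlines, it crosses the z-axis at z ∈ {-1, 1}.
Assembling these constraints gives the stated polynomial.

x^4 + 2*x^2*y^2 + y^4 - 2*x^2 - 2*y^2 + 2*z^2 - 2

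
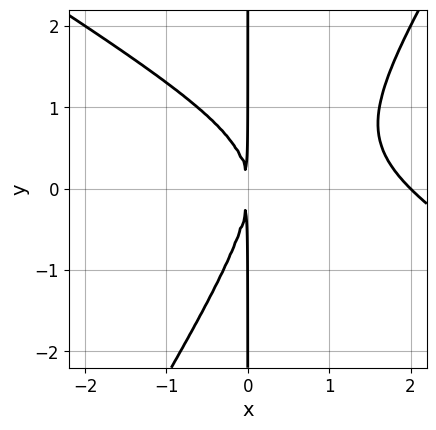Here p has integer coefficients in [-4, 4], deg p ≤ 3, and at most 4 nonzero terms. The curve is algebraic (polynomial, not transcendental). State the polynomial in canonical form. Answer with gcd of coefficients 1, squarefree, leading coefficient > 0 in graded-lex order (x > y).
x^3 + x^2*y - x*y^2 - 2*x^2

(a) deg p = 3. The shape is more complex than any degree-2 curve.
(b) Checking where it meets the axes: every point of the y-axis in the box is on the curve; one x-axis crossing is at x = 2.
(c) These observations pin down the coefficients.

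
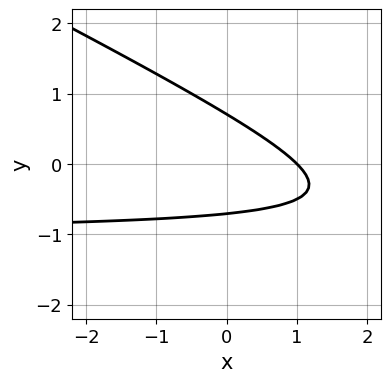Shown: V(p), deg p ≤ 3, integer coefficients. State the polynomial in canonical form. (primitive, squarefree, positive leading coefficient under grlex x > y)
x*y + 2*y^2 + x - 1

First, degree: no degree-1 curve has this shape, so deg p = 2.
Then, from the axis intercepts and sections: it crosses the x-axis at the gridline x = 1.
Finally, together with the visible shape, these determine p as stated.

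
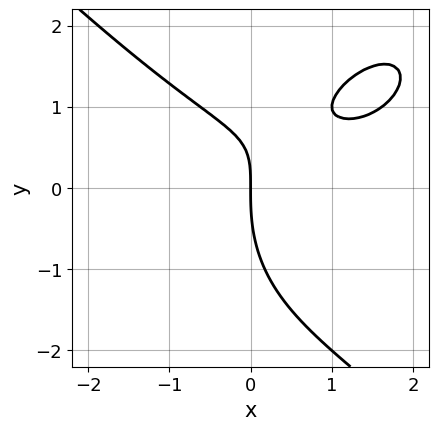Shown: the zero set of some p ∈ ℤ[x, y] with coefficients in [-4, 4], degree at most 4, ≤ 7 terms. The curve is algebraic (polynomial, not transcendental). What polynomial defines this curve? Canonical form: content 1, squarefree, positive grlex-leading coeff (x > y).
1. The degree is 3 — no degree-2 curve has this shape.
2. Checking where it meets the axes: it meets the y-axis at y = 0 (among the integer gridlines); it crosses the x-axis at the gridline x = 0.
3. These observations pin down the coefficients.

x^3 + y^3 - 2*x^2 - 3*x*y + 3*x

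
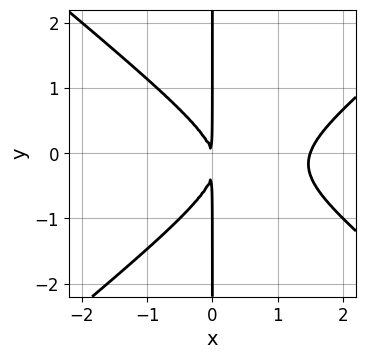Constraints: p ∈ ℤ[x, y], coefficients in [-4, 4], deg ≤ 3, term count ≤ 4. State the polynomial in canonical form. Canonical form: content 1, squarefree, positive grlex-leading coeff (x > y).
2*x^3 - 3*x*y^2 - 3*x^2 - x*y

1. The degree is 3 — the shape is more complex than any degree-2 curve.
2. From the axis intercepts and sections: every point of the y-axis in the box is on the curve.
3. Matching integer coefficients to the picture gives p.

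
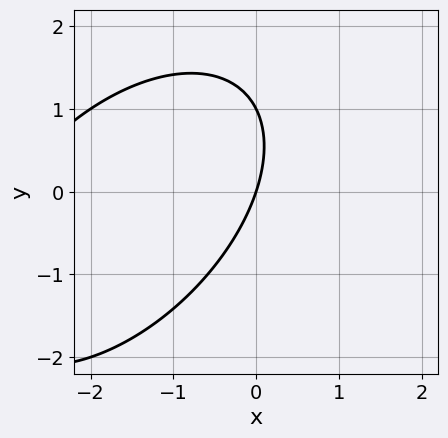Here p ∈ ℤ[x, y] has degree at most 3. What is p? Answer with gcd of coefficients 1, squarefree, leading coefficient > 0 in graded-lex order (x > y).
x^2 - x*y + y^2 + 3*x - y

(a) The degree is 2 — a generic line meets the curve in up to 2 points.
(b) Checking where it meets the axes: the y-axis gridline crossings are at y ∈ {0, 1}; one x-axis crossing is at x = 0.
(c) Putting this together gives p.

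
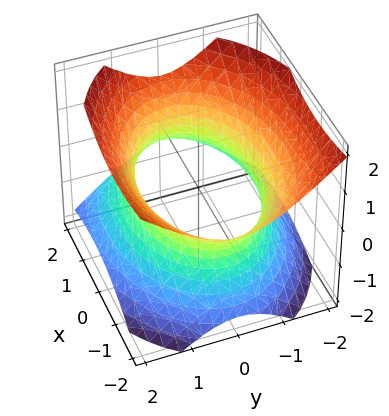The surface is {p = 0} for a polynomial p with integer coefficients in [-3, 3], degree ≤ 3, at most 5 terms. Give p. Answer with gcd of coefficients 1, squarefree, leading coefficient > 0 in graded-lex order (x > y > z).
(a) The degree is 2 — no degree-1 surface has this shape.
(b) Checking where it meets the axes: no z-intercept at any integer in the box.
(c) Together with the visible shape, these determine p as stated.

x^2 + x*z + 2*y^2 - 2*z^2 - 3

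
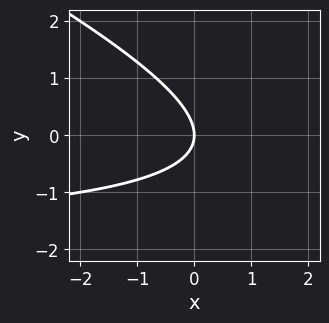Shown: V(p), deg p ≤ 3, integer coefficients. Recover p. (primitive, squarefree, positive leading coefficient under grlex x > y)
deg p = 2. The shape is more complex than any degree-1 curve.
From the visible intercepts: it meets the x-axis at x = 0 (among the integer gridlines); it meets the y-axis at y = 0 (among the integer gridlines).
Solving for integer coefficients yields p as stated.

x*y + 2*y^2 + 2*x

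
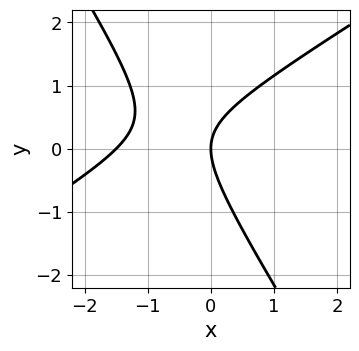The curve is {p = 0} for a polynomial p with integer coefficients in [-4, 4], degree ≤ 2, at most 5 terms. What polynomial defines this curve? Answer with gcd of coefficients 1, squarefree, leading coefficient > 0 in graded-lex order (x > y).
The degree is 2 — a generic line meets the curve in up to 2 points.
From the visible intercepts: one x-axis crossing is at x = 0; it meets the y-axis at y = 0 (among the integer gridlines).
Assembling these constraints gives the stated polynomial.

2*x^2 - 2*x*y - 2*y^2 + 3*x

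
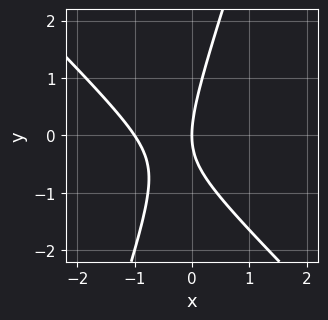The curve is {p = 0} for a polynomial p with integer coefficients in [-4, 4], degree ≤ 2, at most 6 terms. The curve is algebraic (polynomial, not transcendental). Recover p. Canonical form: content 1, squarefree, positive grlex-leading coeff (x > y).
3*x^2 + 2*x*y - y^2 + 3*x

First, the degree is 2 — no degree-1 curve has this shape.
Next, from the axis intercepts and sections: it meets the y-axis at y = 0 (among the integer gridlines); among the integer gridlines, it crosses the x-axis at x ∈ {-1, 0}.
Finally, together with the visible shape, these determine p as stated.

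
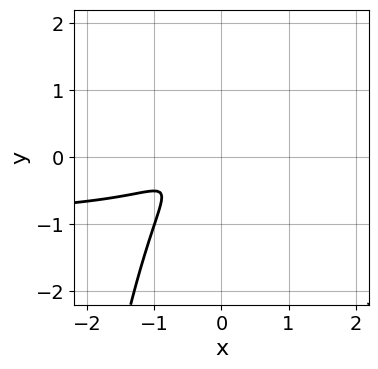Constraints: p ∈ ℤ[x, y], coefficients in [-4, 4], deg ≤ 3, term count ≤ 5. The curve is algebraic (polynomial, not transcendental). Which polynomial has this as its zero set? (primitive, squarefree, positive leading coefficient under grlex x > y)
deg p = 3. No degree-2 curve has this shape.
Against the integer gridlines: no x-intercept at any integer in the box; no y-intercept at any integer in the box.
Together with the visible shape, these determine p as stated.

3*x^2*y + 3*x^2 + 2*y^2 + 3*x + 1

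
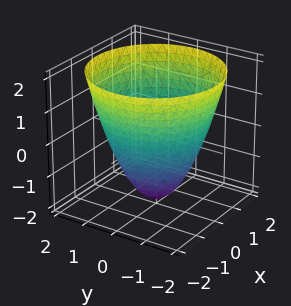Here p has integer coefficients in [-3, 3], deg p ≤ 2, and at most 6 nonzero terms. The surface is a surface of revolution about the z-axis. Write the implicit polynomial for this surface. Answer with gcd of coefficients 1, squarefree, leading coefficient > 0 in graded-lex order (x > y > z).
The degree is 2 — the shape is more complex than any degree-1 surface.
By symmetry, every cross-section ⟂ z is a circle, so x, y appear only via x² + y².
Observable constraints: it crosses the z-axis at the gridline z = -2; a circular section at z = 0 has radius between 1 and 2.
Assembling these constraints gives the stated polynomial.

x^2 + y^2 - z - 2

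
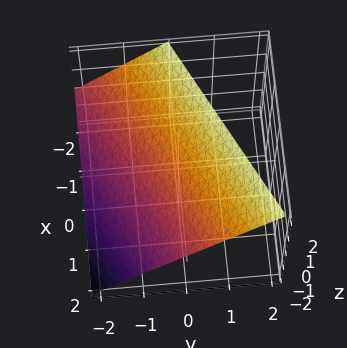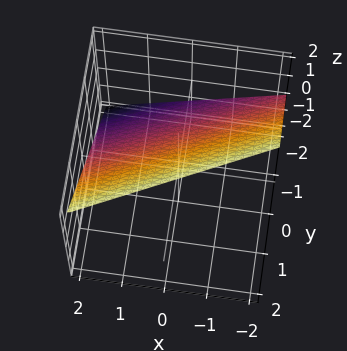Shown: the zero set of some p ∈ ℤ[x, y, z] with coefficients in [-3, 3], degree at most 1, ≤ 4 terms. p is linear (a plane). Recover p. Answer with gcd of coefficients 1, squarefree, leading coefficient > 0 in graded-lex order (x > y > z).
x - 2*y + 2*z - 2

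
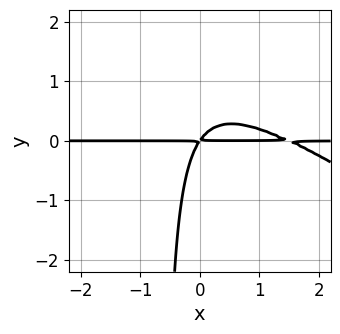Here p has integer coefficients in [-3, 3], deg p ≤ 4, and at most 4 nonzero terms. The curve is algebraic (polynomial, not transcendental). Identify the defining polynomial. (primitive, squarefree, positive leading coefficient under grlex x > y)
The degree is 3 — a generic line meets the curve in up to 3 points.
Checking where it meets the axes: the visible x-axis segment lies entirely on the curve.
The integer polynomial consistent with all of this is the stated p.

2*x^2*y + 3*x*y^2 - 3*x*y + 2*y^2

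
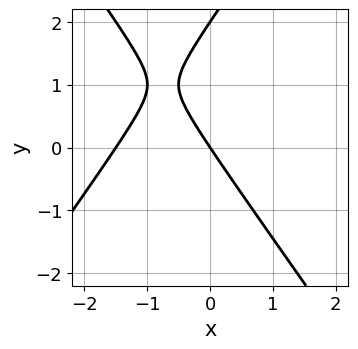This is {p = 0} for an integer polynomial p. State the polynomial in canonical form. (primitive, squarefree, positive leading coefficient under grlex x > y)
2*x^2 - y^2 + 3*x + 2*y

The degree is 2 — the shape is more complex than any degree-1 curve.
Checking where it meets the axes: it crosses the x-axis at the gridline x = 0; among the integer gridlines, it crosses the y-axis at y ∈ {0, 2}.
Fitting integer coefficients to these (and the overall shape) gives p.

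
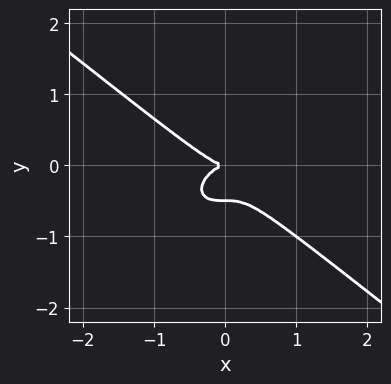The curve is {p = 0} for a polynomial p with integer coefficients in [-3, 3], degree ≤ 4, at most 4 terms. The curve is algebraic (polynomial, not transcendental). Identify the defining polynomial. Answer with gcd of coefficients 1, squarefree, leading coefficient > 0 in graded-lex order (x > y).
x^3 + 2*y^3 + y^2

1. The degree is 3 — a generic line meets the curve in up to 3 points.
2. Checking where it meets the axes: it meets the x-axis at x = 0 (among the integer gridlines); one y-axis crossing is at y = 0.
3. Matching integer coefficients to the picture gives p.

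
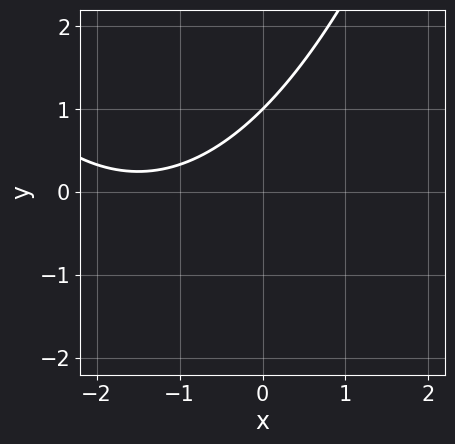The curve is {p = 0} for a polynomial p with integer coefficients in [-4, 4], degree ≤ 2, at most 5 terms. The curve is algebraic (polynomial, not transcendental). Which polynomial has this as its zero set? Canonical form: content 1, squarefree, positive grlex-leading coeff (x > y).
x^2 + 3*x - 3*y + 3

Degree: the shape is more complex than any degree-1 curve, so deg p = 2.
Against the integer gridlines: the curve avoids every integer x-axis point in the box; it crosses the y-axis at the gridline y = 1.
The integer polynomial consistent with all of this is the stated p.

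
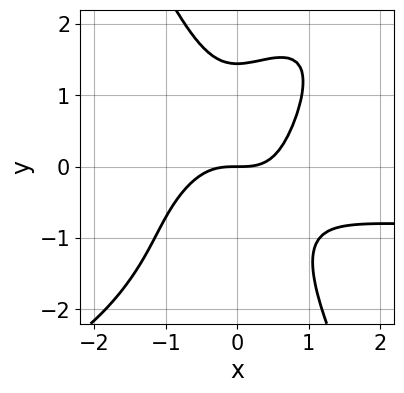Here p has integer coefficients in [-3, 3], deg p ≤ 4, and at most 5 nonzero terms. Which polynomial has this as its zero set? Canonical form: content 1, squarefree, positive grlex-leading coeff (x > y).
3*x^3*y - 3*x^2*y^2 + y^4 + 3*x^3 - 3*y

deg p = 4.
Reading off the gridlines: it crosses the x-axis at the gridline x = 0; one y-axis crossing is at y = 0.
Solving for integer coefficients yields p as stated.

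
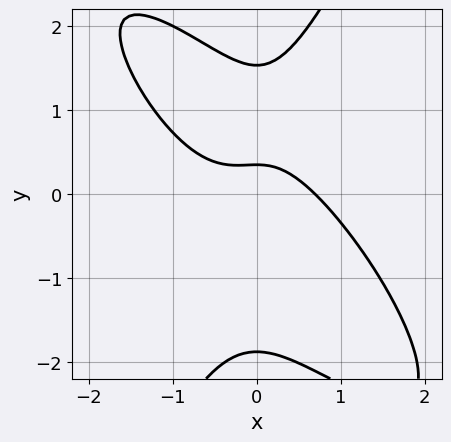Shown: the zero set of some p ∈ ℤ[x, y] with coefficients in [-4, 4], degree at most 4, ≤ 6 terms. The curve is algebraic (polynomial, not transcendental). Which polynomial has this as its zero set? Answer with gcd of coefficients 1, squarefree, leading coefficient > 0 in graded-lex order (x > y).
1. Degree: no degree-2 curve has this shape, so deg p = 3.
2. Matching integer coefficients to the picture gives p.

3*x^3 + 3*x^2*y - y^3 + 3*y - 1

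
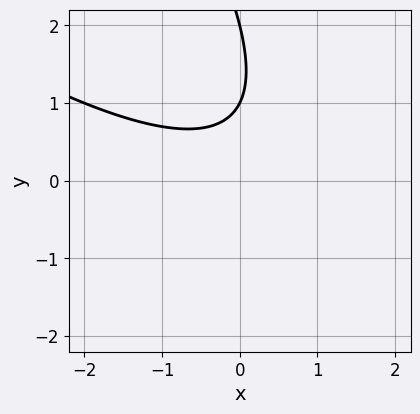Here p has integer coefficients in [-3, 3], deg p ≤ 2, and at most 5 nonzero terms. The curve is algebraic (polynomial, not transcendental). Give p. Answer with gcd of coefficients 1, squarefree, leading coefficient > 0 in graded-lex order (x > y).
x^2 + 2*x*y + y^2 - 3*y + 2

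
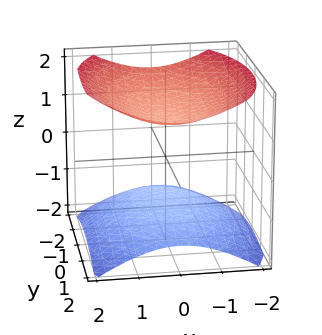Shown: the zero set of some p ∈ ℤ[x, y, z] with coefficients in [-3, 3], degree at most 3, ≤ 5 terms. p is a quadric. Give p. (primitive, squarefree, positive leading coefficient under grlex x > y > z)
1. There are 2 components. They look like related sheets of one shape, so recover p as a whole.
2. deg p = 2. Two sheets facing apart; a quadric.
3. Symmetries: mirror symmetry y ↦ −y ⇒ only even powers of y; mirror symmetry z ↦ −z ⇒ only even powers of z; it's symmetric under x → −x, forcing even powers of x.
4. Observable constraints: the surface avoids every integer x-axis point in the box; among the integer gridlines, it crosses the z-axis at z ∈ {-1, 1}; no y-intercept at any integer in the box.
5. Solving for integer coefficients yields p as stated.

2*x^2 + y^2 - 3*z^2 + 3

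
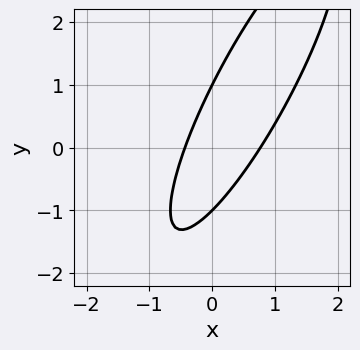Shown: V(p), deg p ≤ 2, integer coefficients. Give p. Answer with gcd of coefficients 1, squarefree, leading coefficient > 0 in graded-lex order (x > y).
(a) deg p = 2. No degree-1 curve has this shape.
(b) Against the integer gridlines: the y-axis gridline crossings are at y ∈ {-1, 1}.
(c) Fitting integer coefficients to these (and the overall shape) gives p.

3*x^2 - 3*x*y + y^2 - x - 1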